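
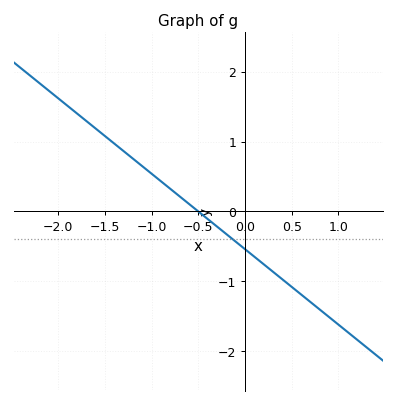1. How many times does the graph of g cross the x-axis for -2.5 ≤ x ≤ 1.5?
1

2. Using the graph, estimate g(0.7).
-1.3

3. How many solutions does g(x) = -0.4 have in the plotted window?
1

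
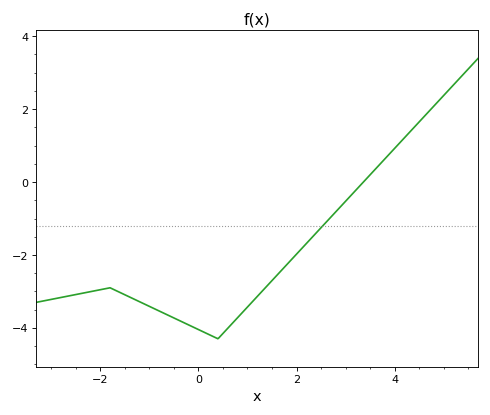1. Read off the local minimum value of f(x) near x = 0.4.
-4.2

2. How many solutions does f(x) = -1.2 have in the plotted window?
1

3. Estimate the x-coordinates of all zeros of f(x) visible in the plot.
3.4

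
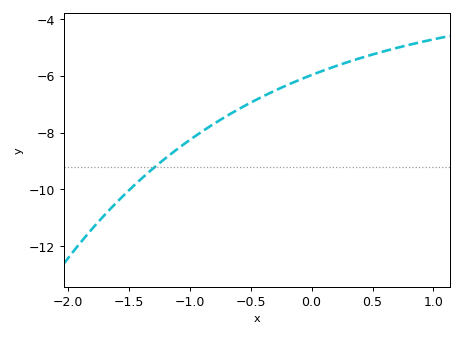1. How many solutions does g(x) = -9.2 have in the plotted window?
1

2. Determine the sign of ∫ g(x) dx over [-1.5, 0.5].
negative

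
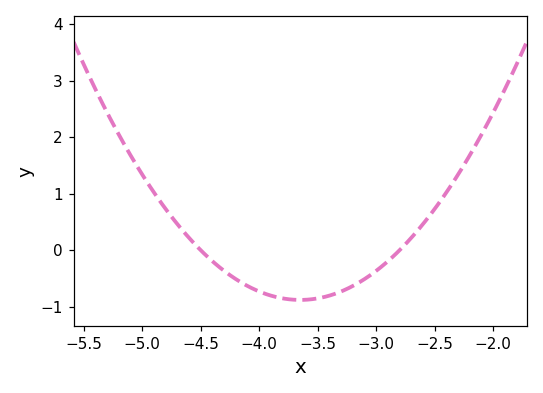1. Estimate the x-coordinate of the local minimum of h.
-3.6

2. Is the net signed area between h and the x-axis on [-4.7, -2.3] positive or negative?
negative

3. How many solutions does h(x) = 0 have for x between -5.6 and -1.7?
2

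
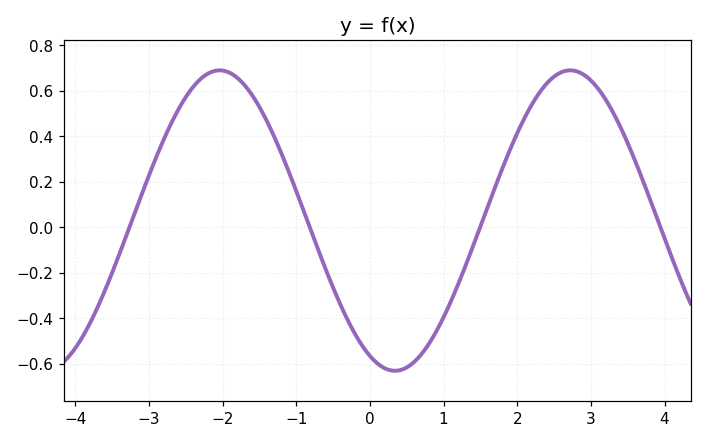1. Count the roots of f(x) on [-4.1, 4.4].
4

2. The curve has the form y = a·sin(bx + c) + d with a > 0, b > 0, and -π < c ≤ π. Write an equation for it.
y = 0.66sin(1.3x - 2) + 0.03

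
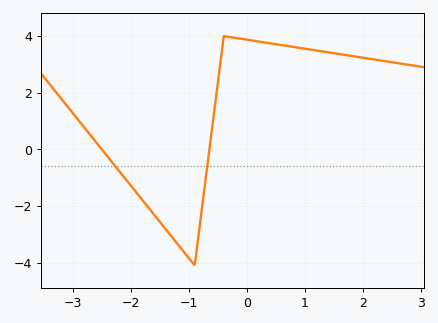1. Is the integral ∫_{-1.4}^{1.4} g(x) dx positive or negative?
positive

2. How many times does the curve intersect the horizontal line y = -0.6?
2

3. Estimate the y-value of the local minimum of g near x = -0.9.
-4.1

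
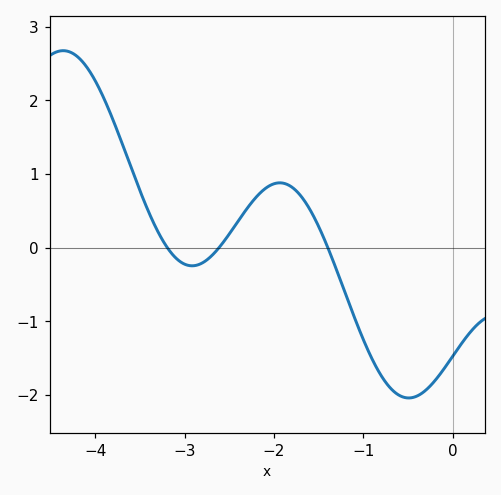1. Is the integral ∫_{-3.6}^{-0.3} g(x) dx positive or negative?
negative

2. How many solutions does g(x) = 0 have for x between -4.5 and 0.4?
3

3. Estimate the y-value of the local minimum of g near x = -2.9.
-0.248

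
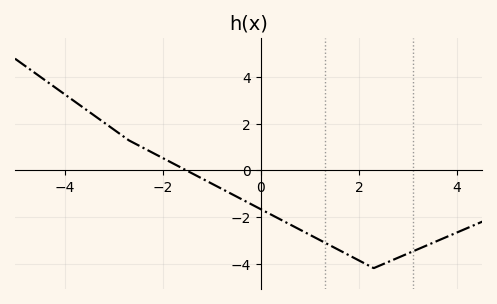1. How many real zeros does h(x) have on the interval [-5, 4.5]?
1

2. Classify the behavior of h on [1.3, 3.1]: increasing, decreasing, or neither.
neither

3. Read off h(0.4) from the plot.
-2.2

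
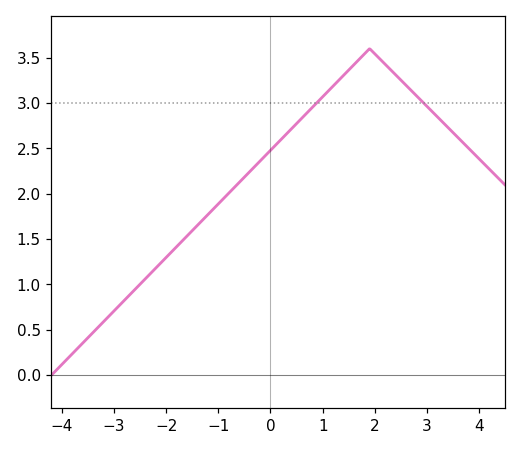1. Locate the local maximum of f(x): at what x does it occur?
2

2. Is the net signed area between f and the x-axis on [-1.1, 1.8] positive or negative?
positive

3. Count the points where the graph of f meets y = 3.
2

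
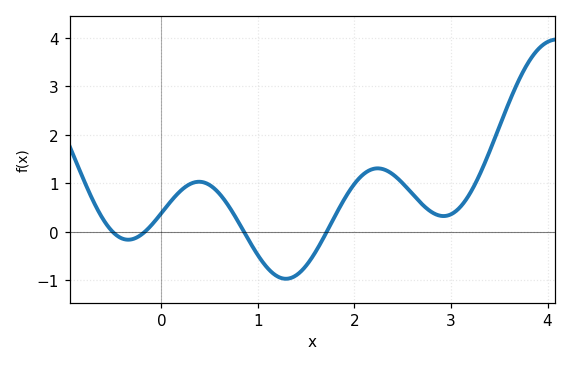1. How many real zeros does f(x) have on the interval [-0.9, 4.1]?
4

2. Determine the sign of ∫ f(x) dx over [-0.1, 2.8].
positive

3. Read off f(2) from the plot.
0.992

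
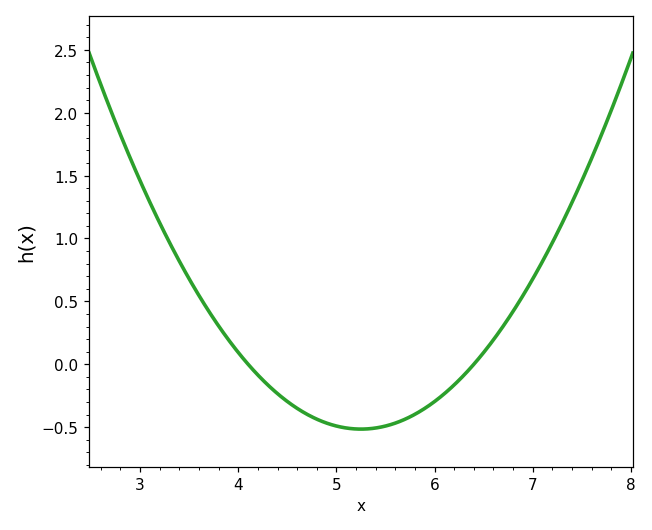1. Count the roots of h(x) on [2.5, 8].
2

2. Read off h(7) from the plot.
0.679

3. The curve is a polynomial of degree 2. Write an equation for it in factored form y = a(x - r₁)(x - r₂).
y = 0.39(x - 4.1)(x - 6.4)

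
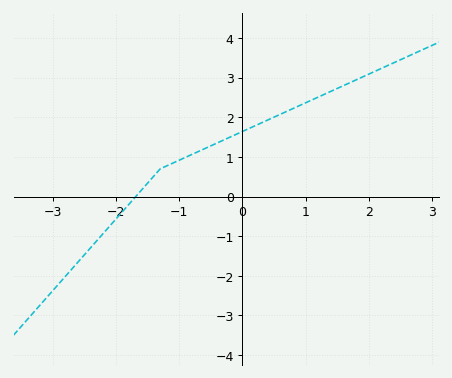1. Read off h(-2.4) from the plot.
-1.3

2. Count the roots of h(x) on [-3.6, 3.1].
1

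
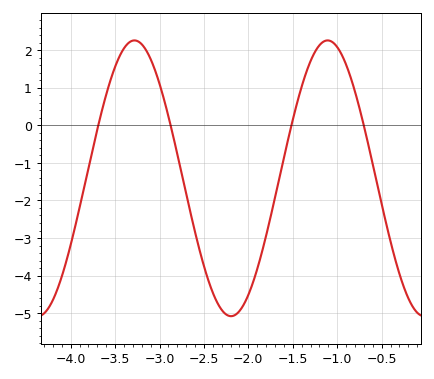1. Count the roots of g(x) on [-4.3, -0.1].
4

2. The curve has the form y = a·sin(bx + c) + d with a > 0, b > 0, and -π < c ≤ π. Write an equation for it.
y = 3.67sin(2.89x - 1.51) - 1.41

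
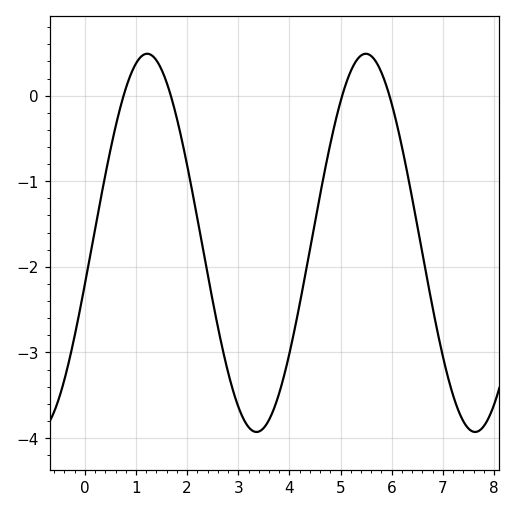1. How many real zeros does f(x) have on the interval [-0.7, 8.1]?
4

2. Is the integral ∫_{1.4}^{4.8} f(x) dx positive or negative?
negative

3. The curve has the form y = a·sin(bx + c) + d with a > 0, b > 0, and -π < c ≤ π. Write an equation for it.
y = 2.21sin(1.5x - 0.22) - 1.72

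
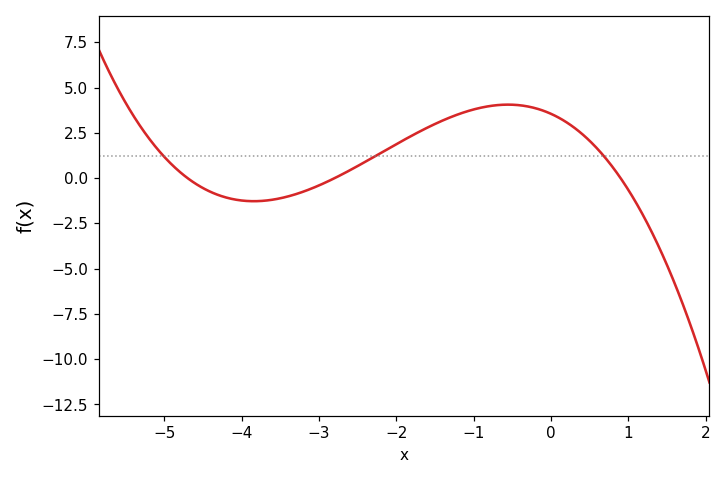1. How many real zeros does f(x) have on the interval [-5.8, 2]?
3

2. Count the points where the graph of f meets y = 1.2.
3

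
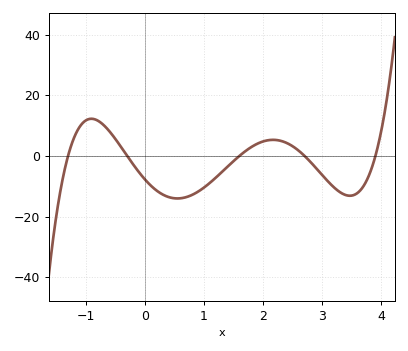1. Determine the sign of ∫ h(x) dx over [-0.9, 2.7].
negative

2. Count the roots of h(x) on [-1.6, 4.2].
5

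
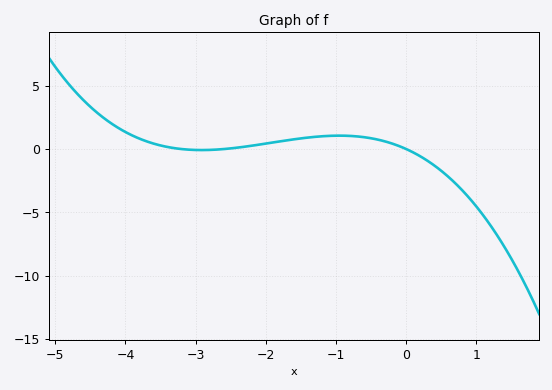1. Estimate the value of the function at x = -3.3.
0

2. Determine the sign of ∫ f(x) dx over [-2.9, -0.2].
positive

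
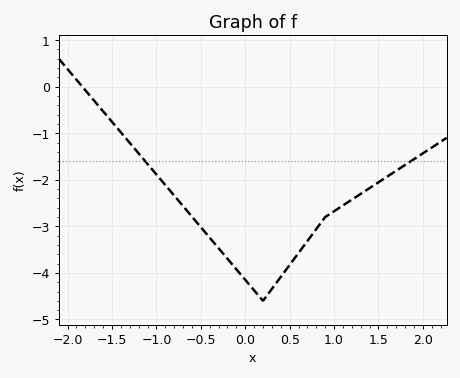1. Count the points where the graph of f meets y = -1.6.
2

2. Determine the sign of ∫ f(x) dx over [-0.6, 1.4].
negative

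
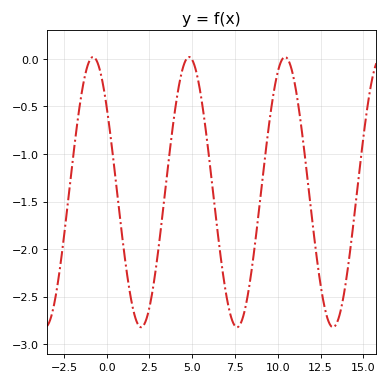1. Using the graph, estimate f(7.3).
-2.73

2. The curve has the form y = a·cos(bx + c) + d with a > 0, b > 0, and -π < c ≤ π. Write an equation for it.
y = 1.42cos(1.12x + 0.892) - 1.4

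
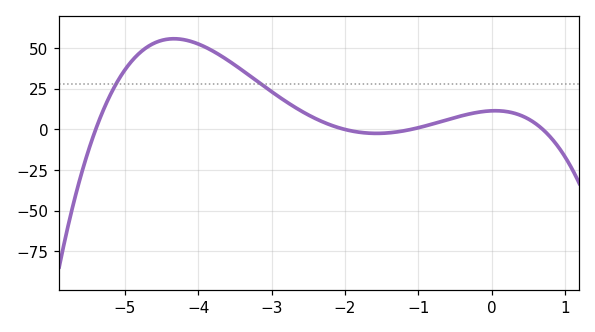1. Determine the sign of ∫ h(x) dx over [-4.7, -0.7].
positive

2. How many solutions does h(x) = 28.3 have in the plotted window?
2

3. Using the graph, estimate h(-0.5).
8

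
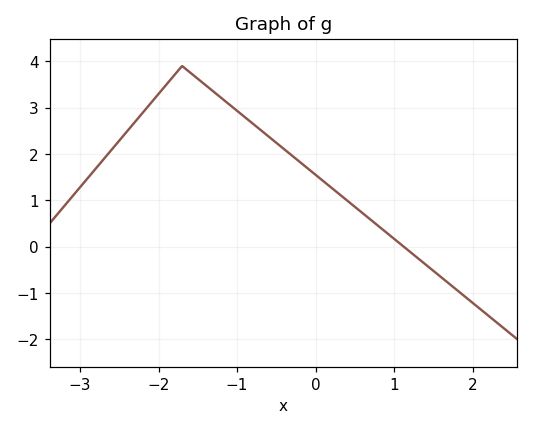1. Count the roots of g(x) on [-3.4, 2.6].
1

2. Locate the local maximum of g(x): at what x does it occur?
-1.7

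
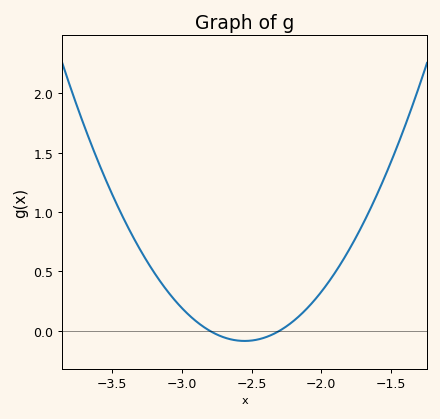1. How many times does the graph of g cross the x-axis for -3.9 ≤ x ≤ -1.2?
2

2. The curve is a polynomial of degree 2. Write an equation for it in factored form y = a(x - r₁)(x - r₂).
y = 1.37(x + 2.8)(x + 2.3)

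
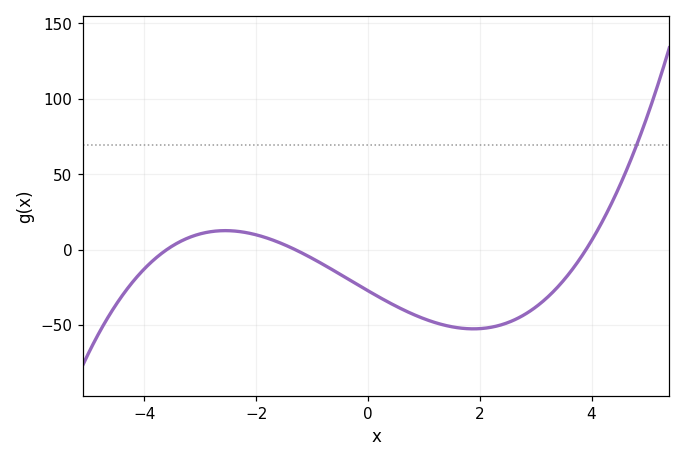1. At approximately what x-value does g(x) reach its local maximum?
-2.6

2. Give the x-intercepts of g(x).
-3.6, -1.4, 4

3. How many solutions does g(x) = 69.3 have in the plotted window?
1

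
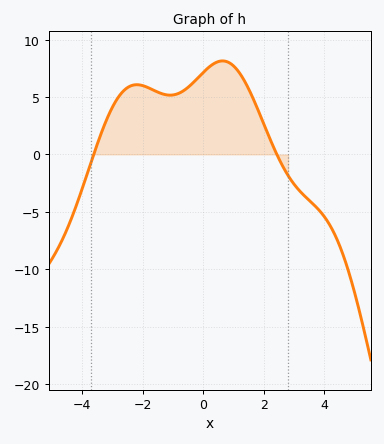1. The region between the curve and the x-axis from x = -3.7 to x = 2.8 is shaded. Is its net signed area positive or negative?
positive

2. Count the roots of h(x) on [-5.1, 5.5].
2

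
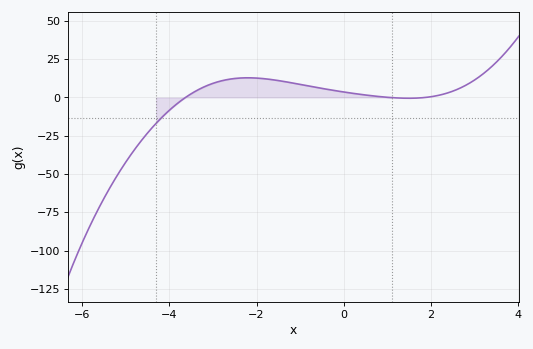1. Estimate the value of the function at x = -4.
-8.4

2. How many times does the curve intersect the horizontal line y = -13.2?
1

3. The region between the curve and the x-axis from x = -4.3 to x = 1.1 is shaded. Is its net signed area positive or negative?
positive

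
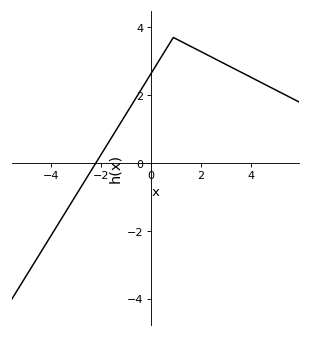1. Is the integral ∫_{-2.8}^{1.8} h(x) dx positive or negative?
positive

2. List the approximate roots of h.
-2.2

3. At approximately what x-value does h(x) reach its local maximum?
0.9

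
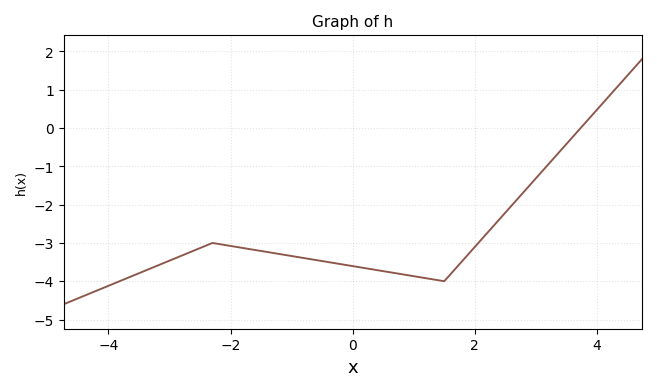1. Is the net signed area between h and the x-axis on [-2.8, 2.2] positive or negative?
negative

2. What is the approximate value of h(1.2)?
-3.92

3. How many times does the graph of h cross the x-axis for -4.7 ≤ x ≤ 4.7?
1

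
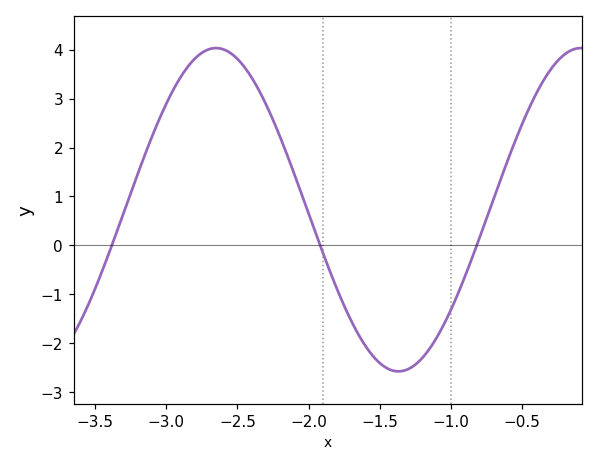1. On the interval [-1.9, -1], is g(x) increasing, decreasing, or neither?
neither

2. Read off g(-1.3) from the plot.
-2.52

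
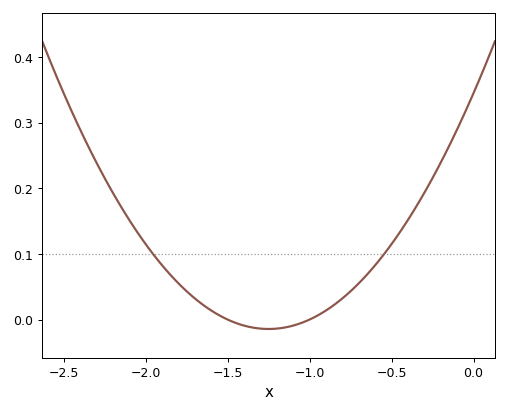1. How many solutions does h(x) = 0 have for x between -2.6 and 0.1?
2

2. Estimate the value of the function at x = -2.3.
0.24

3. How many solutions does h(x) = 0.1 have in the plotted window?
2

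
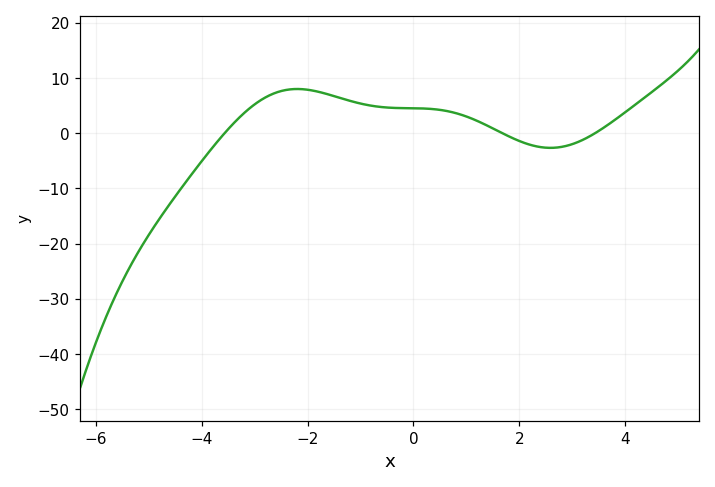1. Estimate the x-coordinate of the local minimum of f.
2.59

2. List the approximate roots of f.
-3.57, 1.68, 3.43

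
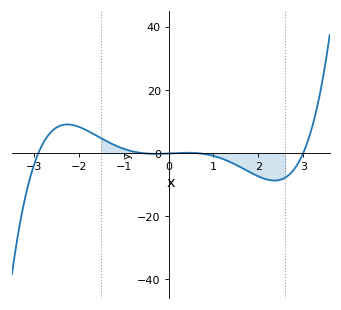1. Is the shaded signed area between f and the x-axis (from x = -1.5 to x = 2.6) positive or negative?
negative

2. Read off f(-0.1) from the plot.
0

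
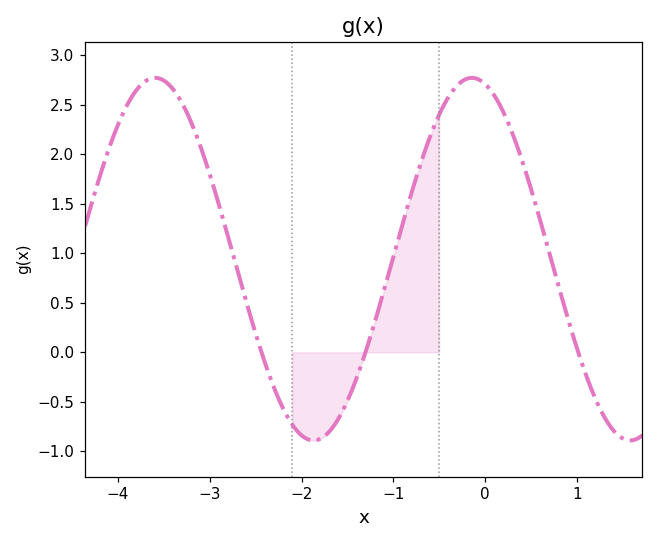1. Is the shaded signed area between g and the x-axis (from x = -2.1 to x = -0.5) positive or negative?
positive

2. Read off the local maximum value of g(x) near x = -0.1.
2.77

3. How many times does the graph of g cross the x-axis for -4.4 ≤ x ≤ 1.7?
3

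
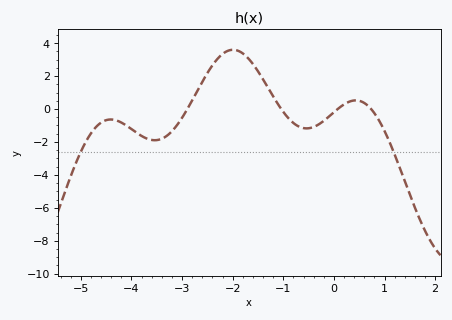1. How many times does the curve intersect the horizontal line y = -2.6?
2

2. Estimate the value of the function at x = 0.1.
0.06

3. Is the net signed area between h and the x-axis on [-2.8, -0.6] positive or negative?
positive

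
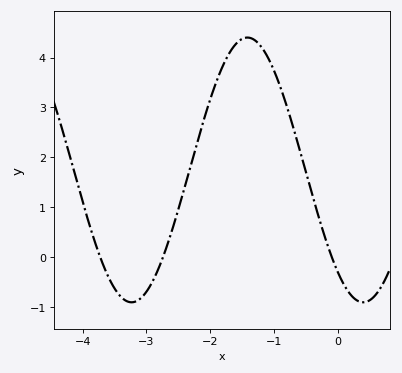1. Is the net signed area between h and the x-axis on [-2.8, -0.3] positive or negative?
positive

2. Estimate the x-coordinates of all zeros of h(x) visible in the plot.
-3.72, -2.74, -0.091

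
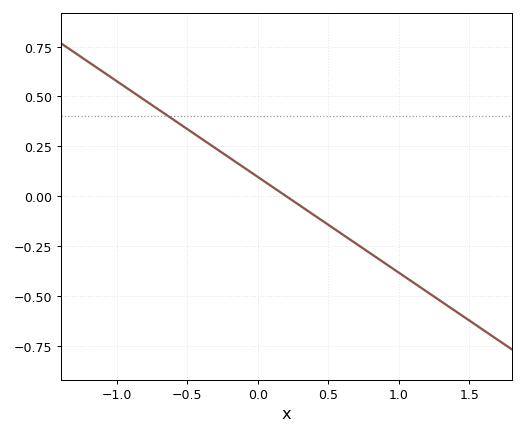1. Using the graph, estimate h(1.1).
-0.432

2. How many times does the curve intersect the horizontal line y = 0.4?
1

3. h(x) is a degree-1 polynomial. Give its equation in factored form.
y = -0.48(x - 0.2)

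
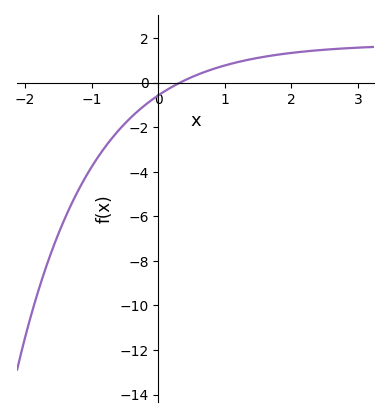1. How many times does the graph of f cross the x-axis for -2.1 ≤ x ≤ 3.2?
1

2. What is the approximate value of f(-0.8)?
-2.89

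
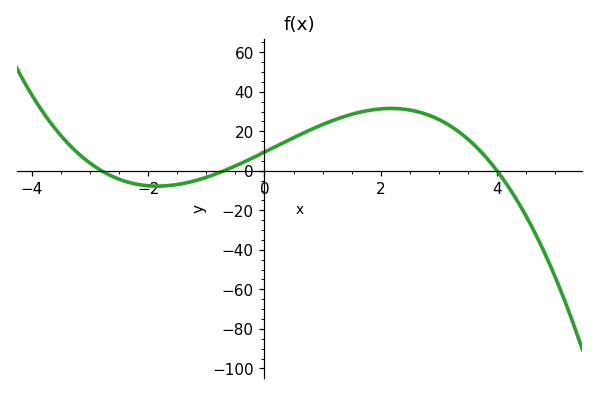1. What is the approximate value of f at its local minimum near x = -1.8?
-7.73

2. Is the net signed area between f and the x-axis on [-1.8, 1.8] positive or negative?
positive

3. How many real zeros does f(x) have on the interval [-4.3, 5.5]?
3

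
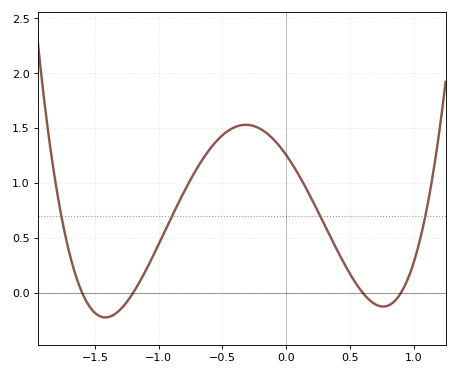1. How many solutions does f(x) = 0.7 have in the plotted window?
4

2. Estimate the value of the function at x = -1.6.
0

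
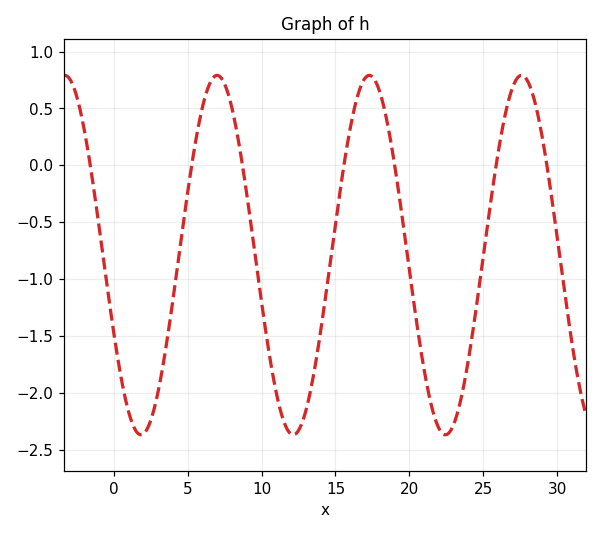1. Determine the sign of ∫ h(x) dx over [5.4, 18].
negative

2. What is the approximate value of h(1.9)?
-2.37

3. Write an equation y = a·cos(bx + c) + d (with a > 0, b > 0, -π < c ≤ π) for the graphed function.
y = 1.58cos(0.61x + 2.02) - 0.79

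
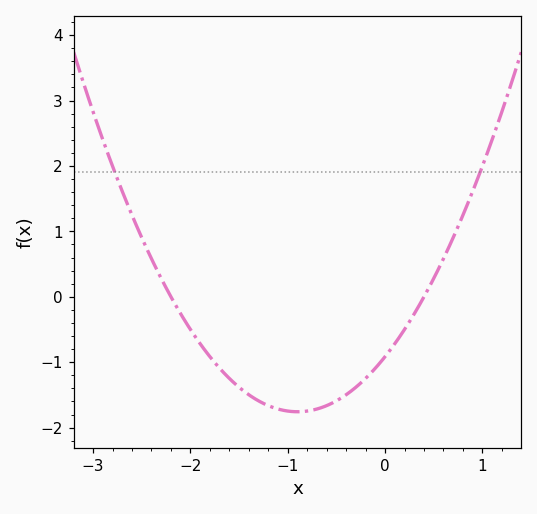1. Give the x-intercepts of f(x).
-2.2, 0.4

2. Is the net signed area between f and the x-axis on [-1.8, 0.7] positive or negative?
negative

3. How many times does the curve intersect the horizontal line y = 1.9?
2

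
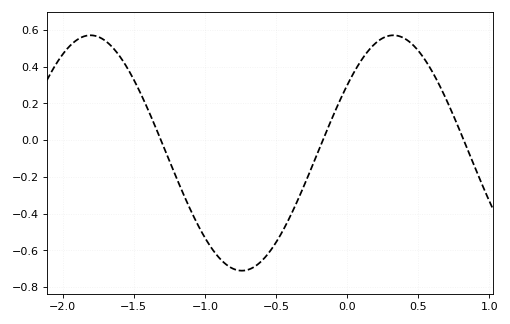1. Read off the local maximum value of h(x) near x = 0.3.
0.56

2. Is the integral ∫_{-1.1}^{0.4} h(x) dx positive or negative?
negative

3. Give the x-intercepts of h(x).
-1.3, -0.15, 0.8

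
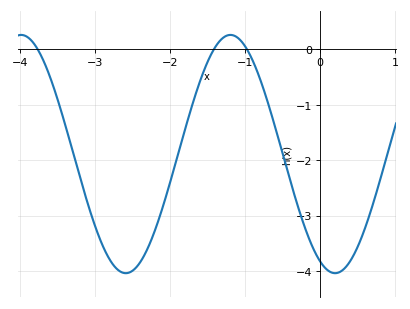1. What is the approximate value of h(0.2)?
-4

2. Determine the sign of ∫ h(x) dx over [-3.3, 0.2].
negative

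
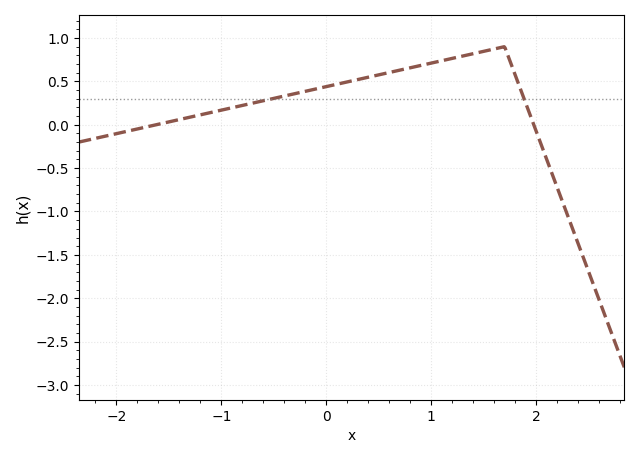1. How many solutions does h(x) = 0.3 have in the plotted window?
2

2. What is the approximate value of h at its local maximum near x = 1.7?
0.9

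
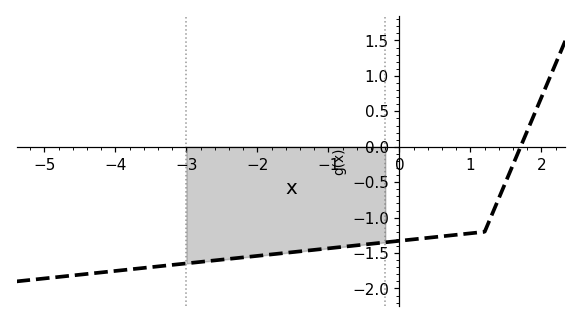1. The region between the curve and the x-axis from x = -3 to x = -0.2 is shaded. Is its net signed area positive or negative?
negative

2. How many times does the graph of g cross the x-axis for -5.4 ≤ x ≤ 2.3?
1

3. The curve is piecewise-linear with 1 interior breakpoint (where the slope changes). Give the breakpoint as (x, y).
(1.2, -1.2)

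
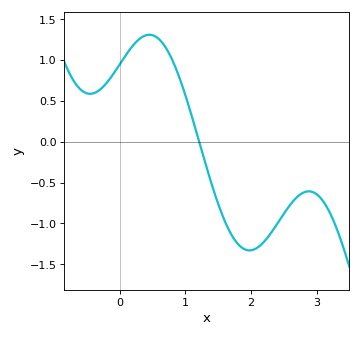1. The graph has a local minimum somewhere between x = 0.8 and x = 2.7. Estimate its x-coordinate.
1.97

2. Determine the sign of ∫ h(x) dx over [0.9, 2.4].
negative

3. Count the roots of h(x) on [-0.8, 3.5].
1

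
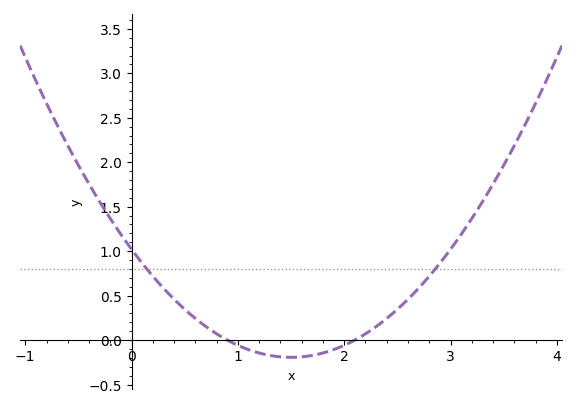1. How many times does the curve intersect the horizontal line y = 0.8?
2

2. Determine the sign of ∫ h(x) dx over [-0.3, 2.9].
positive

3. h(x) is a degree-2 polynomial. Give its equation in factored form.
y = 0.54(x - 0.9)(x - 2.1)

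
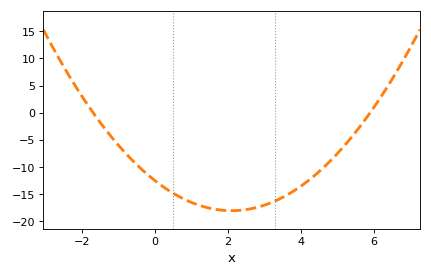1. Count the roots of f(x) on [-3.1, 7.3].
2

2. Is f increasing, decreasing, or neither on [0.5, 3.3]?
neither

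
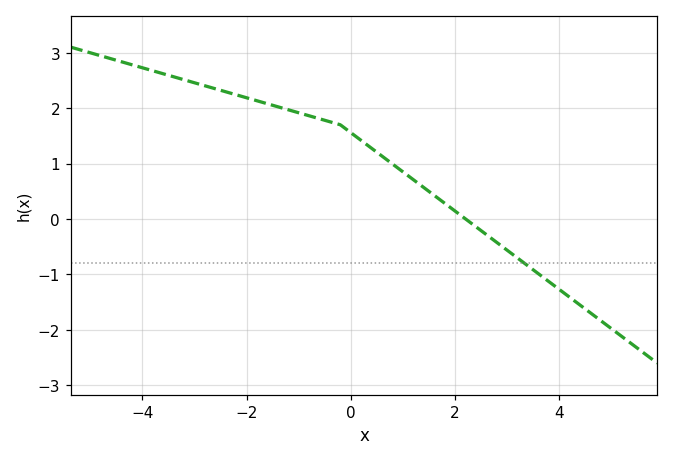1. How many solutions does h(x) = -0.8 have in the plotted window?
1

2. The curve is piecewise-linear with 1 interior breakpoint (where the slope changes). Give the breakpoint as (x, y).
(-0.2, 1.7)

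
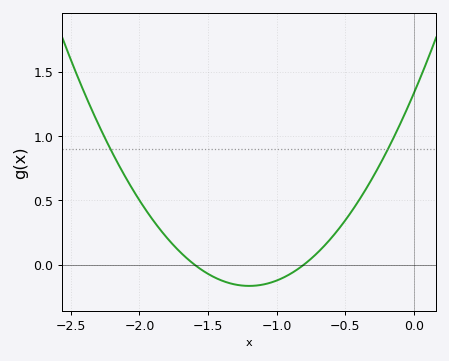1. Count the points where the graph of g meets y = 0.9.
2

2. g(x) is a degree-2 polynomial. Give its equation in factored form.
y = 1.04(x + 1.6)(x + 0.8)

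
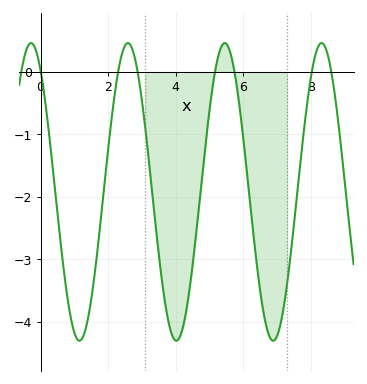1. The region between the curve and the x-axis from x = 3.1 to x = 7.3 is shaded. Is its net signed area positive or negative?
negative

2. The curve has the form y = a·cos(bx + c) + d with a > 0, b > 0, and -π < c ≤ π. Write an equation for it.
y = 2.38cos(2.19x + 0.622) - 1.92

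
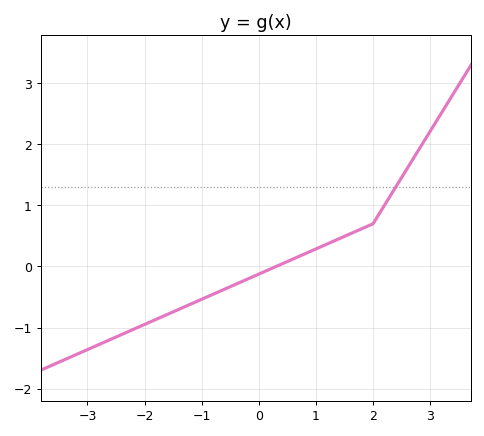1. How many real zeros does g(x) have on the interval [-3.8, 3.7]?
1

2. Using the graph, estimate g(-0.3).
-0.249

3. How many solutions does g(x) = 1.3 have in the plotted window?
1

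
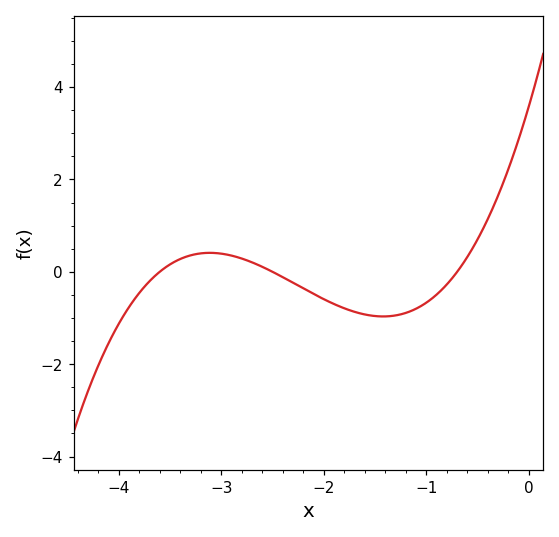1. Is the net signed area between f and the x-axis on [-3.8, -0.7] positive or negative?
negative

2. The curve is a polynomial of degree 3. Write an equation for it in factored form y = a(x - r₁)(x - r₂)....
y = 0.57(x + 3.6)(x + 2.5)(x + 0.7)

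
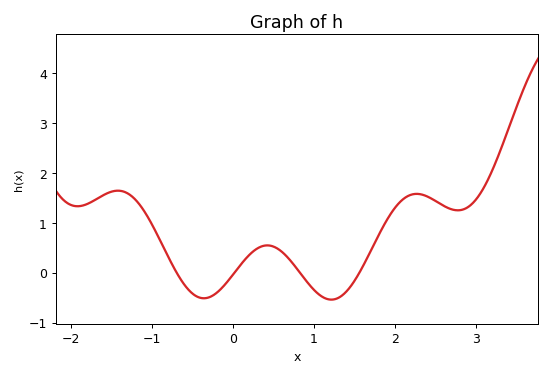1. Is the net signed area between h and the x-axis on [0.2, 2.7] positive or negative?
positive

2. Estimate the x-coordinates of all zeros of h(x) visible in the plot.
-0.698, 0.016, 0.826, 1.56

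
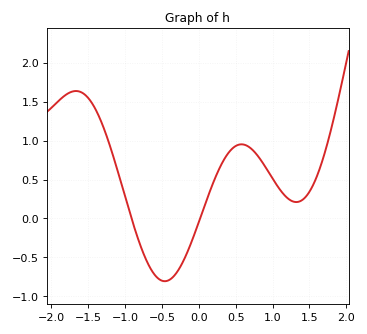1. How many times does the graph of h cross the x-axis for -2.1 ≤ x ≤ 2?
2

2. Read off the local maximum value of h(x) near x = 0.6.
0.95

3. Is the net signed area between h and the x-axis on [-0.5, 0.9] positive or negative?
positive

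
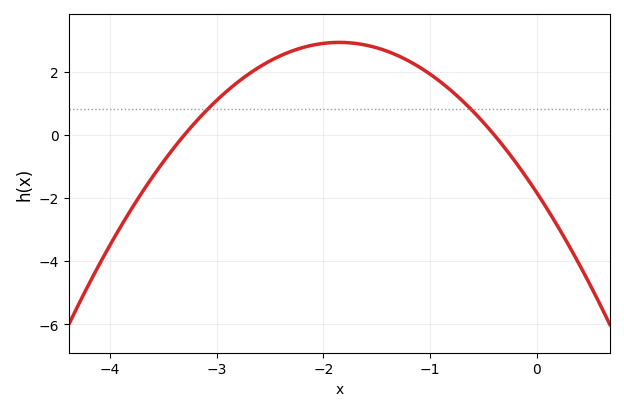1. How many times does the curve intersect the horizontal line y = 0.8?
2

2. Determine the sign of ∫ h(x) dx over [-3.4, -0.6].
positive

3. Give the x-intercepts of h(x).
-3.3, -0.4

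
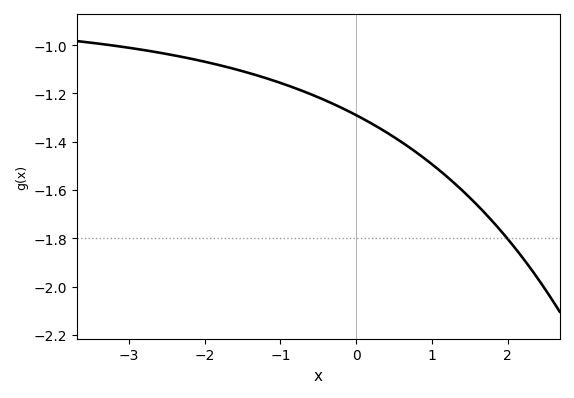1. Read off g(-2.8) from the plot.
-1.02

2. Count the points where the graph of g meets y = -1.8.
1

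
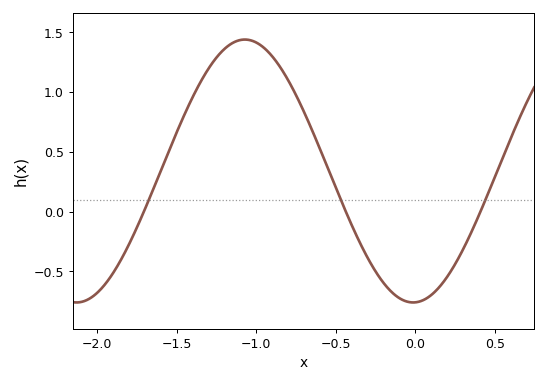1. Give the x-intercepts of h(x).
-1.7, -0.45, 0.4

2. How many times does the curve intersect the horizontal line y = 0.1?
3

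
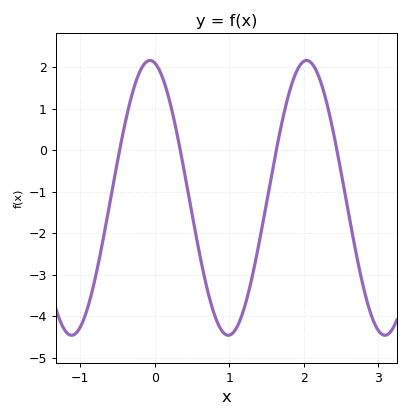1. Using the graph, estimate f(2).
2.1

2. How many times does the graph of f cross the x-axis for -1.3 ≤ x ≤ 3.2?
4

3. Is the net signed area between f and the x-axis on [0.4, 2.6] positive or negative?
negative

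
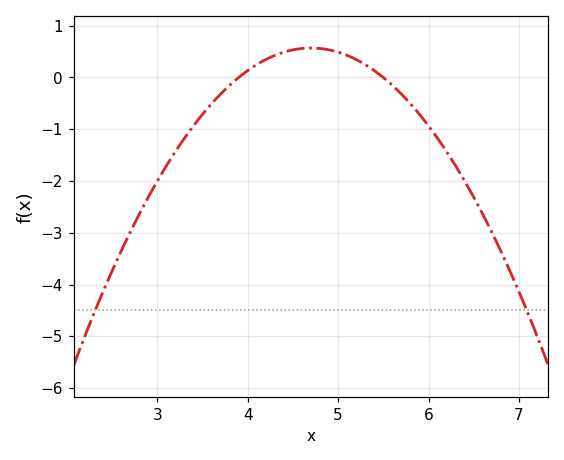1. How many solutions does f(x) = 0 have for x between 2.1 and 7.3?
2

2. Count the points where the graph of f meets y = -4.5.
2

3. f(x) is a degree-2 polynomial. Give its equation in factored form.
y = -0.89(x - 3.9)(x - 5.5)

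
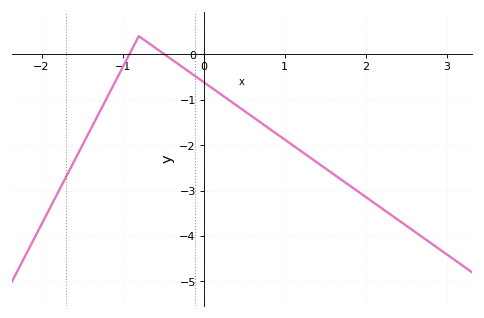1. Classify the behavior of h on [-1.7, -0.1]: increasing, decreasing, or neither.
neither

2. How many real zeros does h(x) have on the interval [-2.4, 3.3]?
2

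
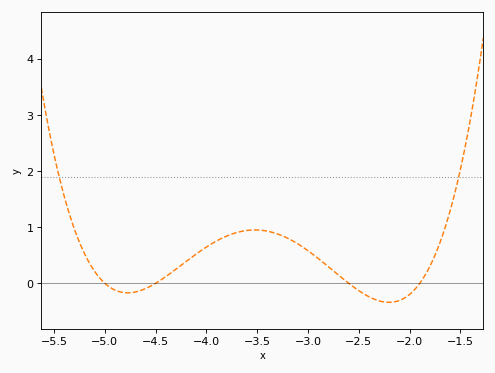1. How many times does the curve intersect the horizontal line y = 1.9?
2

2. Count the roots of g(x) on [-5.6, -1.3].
4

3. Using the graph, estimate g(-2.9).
0.444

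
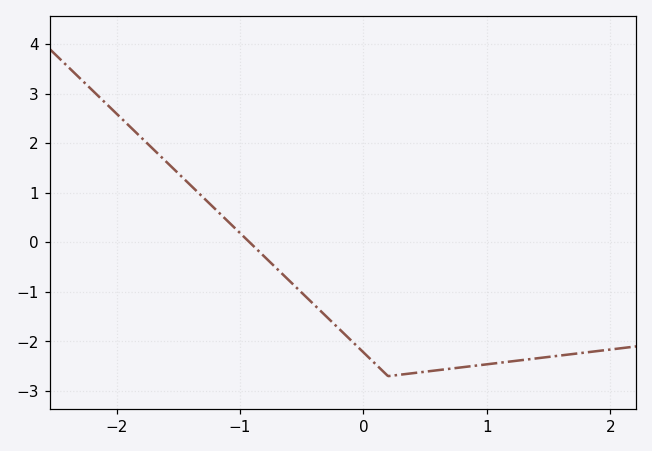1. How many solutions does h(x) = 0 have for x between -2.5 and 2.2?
1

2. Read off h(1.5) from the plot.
-2.3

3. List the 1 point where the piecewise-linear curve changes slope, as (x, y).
(0.2, -2.7)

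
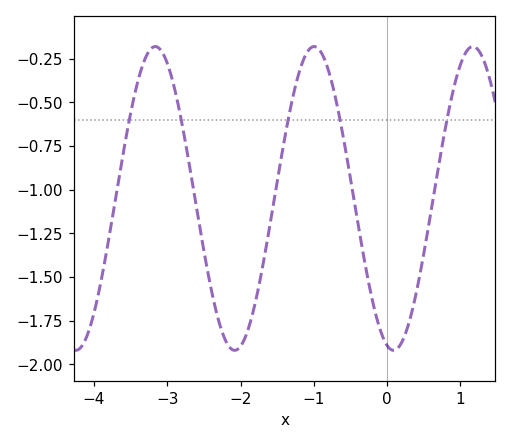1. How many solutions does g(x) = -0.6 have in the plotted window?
5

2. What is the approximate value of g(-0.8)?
-0.32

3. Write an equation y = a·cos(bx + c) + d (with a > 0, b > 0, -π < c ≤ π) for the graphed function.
y = 0.87cos(2.9x + 2.9) - 1.05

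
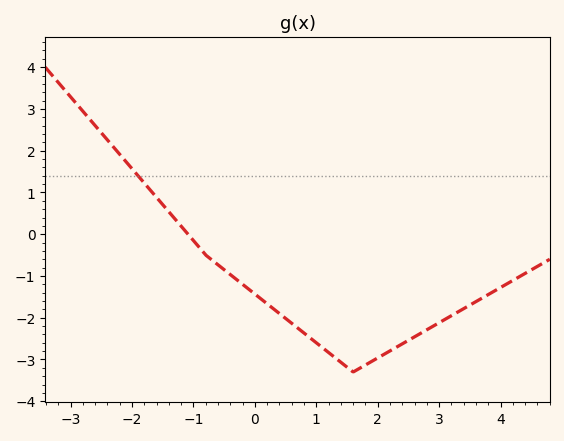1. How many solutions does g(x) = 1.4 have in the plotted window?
1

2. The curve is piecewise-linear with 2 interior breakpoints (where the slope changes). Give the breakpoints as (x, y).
(-0.8, -0.5); (1.6, -3.3)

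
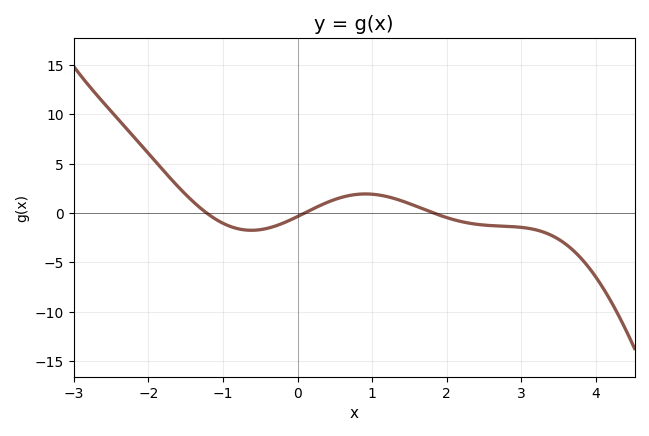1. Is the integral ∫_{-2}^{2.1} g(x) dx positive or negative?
positive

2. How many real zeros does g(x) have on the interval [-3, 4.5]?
3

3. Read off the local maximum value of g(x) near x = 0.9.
2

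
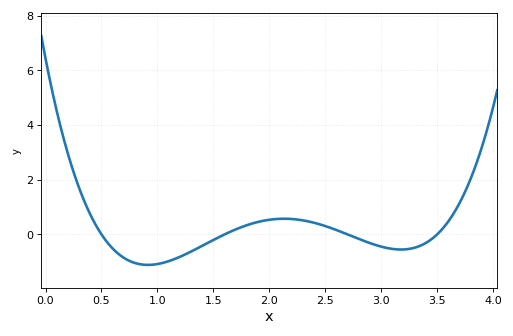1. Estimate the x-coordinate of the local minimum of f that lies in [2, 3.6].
3.2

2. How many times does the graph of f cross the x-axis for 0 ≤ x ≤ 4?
4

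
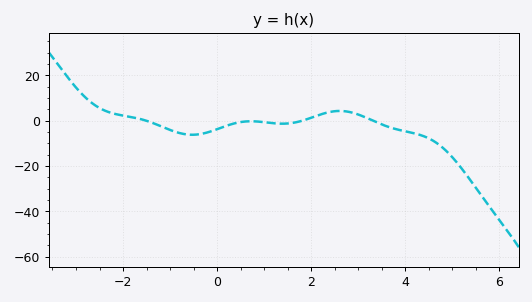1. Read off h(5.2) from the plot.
-21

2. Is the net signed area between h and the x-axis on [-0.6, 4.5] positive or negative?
negative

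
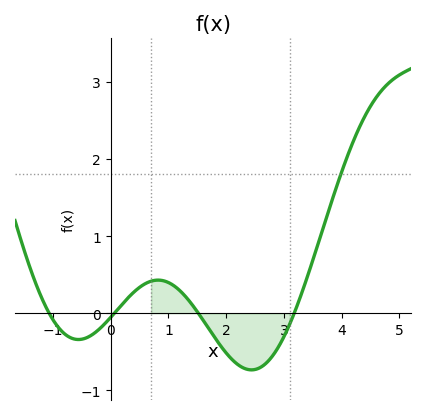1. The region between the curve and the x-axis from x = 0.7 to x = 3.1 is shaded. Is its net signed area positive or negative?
negative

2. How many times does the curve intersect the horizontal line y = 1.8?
1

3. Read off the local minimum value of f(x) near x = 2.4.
-0.7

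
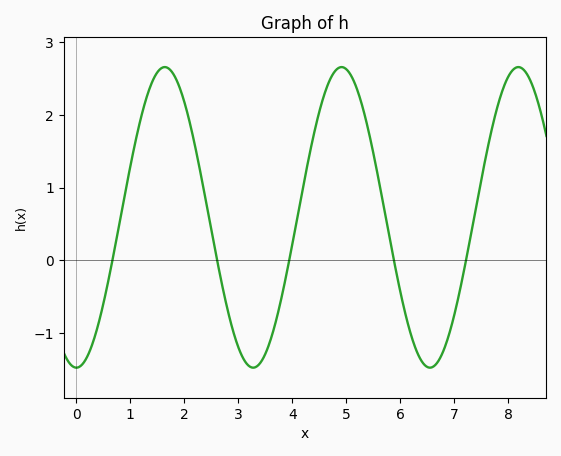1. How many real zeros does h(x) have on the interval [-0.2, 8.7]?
5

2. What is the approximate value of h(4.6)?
2.3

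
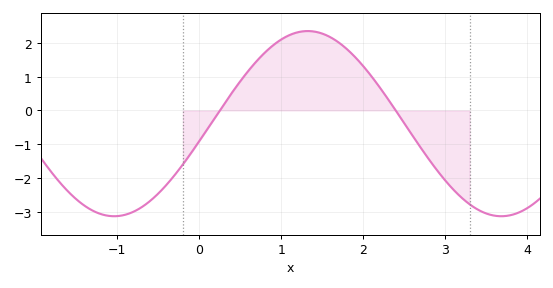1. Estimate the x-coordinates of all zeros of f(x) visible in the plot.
0.3, 2.4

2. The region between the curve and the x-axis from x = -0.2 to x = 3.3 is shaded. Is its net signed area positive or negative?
positive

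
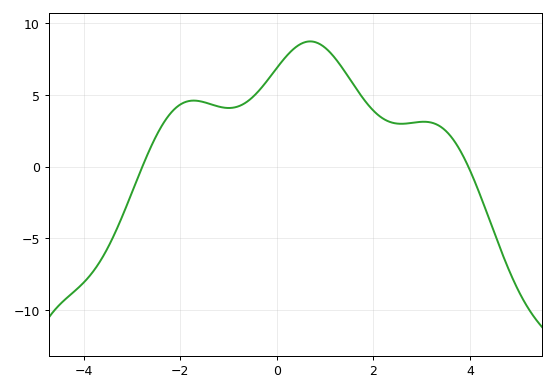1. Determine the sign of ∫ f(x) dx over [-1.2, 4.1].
positive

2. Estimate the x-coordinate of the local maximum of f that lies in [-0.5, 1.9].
0.6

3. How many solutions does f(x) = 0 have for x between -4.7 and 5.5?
2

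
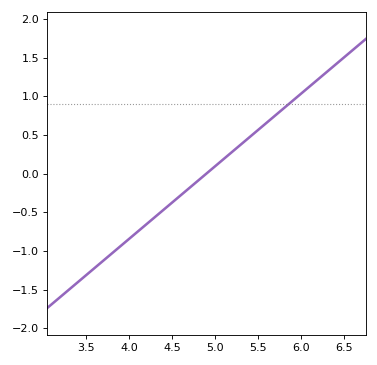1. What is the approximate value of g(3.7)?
-1.15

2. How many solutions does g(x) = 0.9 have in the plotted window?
1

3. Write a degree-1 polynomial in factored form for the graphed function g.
y = 0.94(x - 4.9)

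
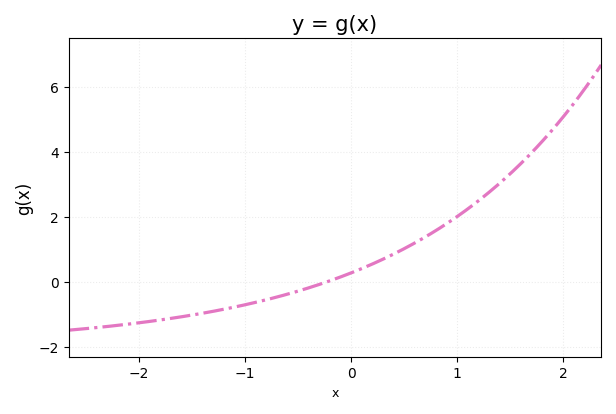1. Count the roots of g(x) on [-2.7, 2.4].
1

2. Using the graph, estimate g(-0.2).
0.036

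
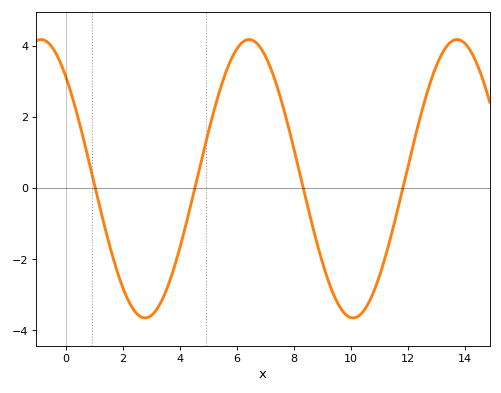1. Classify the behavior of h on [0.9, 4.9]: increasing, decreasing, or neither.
neither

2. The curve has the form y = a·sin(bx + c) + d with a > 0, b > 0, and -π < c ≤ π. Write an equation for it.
y = 3.91sin(0.86x + 2.3) + 0.26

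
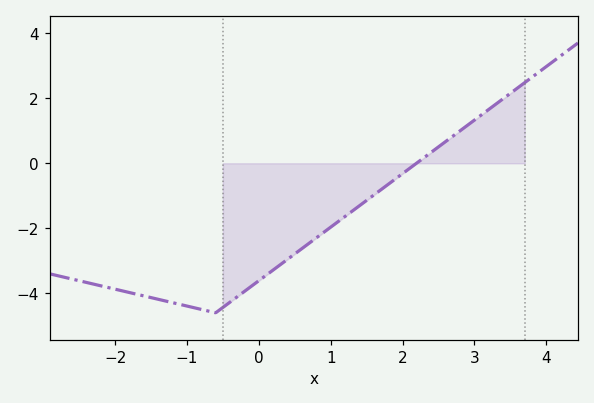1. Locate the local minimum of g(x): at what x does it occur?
-0.6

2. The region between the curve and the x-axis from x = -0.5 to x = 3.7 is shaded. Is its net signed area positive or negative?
negative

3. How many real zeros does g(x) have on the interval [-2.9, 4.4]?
1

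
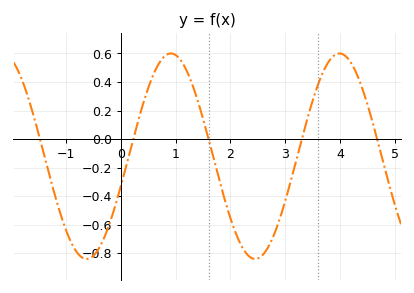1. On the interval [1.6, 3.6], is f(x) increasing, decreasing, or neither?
neither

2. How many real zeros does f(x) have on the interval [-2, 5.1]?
5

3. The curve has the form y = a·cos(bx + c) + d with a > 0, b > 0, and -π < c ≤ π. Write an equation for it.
y = 0.72cos(2.04x - 1.86) - 0.12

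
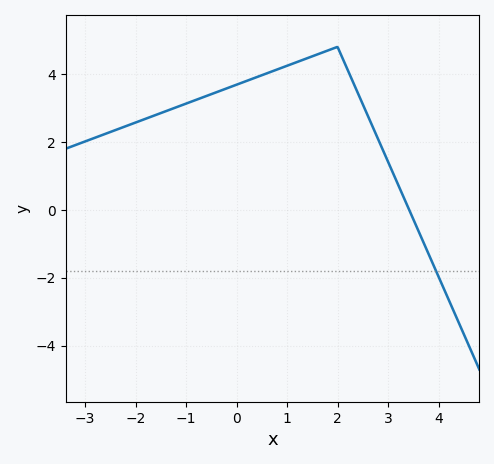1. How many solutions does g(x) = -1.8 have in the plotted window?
1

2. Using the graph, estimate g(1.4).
4.47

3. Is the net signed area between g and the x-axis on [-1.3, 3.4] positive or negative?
positive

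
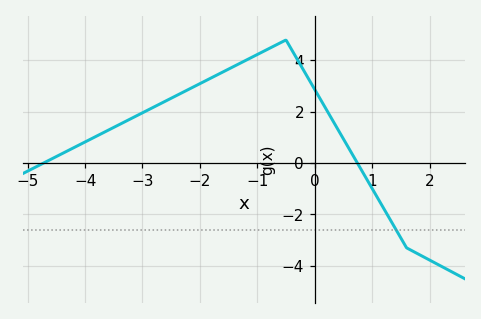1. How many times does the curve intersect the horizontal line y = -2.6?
1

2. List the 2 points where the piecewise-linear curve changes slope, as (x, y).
(-0.5, 4.8); (1.6, -3.3)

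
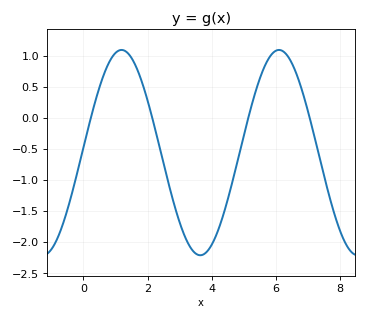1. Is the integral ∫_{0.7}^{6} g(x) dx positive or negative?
negative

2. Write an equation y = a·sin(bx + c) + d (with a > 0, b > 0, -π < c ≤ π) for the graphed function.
y = 1.65sin(1.3x + 0.05) - 0.56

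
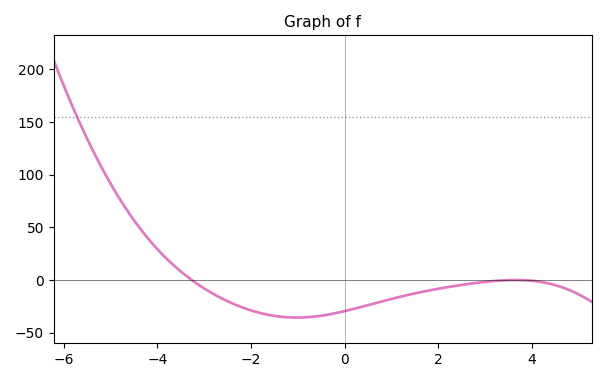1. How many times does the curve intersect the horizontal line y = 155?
1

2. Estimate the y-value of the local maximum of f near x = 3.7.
0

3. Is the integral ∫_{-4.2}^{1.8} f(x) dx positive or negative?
negative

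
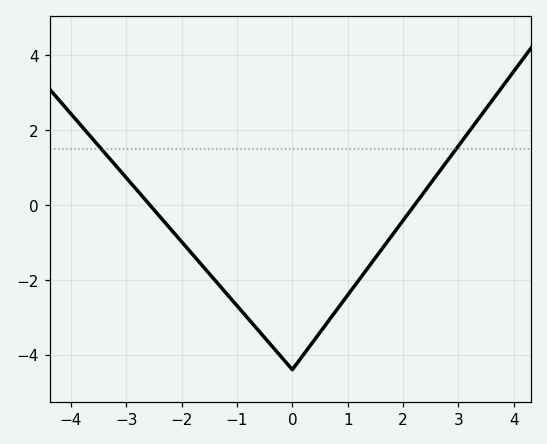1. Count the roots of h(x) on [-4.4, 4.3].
2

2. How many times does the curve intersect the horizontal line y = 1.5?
2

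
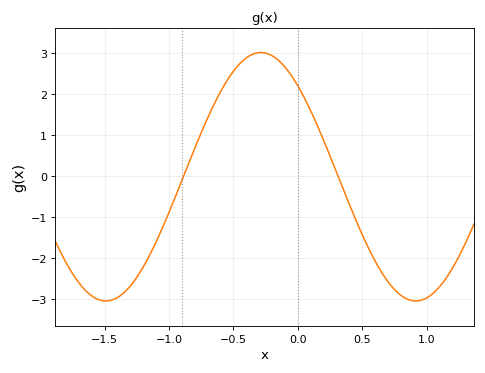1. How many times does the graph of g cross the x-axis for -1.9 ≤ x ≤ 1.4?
2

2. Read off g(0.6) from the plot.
-2.1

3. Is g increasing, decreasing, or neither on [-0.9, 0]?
neither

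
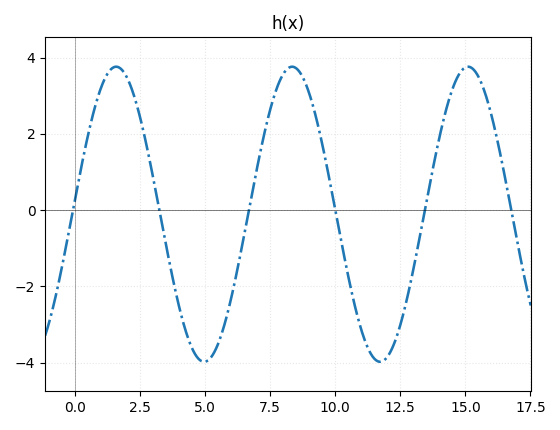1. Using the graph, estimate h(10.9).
-2.8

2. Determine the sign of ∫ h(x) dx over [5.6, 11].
positive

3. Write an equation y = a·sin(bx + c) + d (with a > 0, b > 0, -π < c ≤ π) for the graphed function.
y = 3.87sin(0.93x + 0.09) - 0.11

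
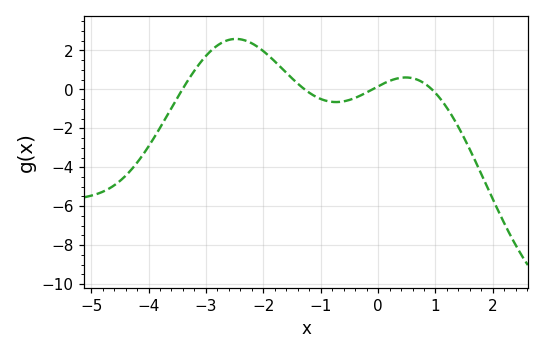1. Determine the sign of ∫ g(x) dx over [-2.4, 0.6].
positive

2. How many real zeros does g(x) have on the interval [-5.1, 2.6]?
4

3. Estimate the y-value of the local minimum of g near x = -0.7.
-0.651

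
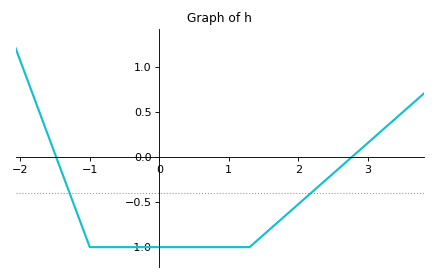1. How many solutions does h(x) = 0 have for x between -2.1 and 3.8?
2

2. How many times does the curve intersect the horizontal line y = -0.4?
2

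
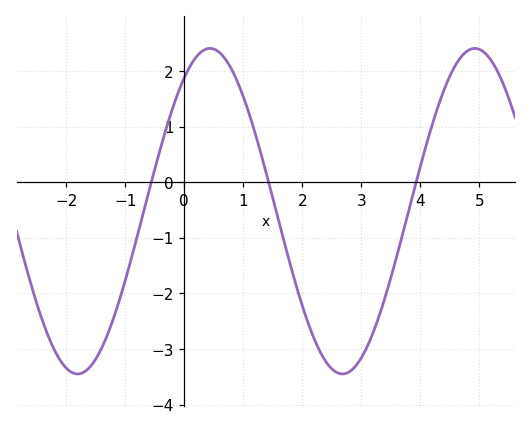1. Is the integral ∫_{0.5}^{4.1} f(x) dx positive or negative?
negative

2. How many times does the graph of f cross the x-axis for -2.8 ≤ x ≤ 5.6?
3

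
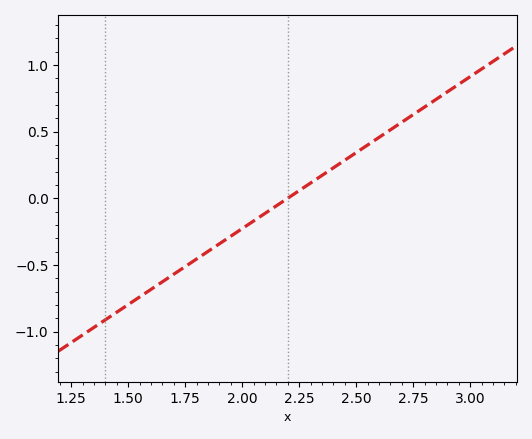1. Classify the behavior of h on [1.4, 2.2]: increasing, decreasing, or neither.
increasing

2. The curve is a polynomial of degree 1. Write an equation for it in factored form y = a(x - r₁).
y = 1.14(x - 2.2)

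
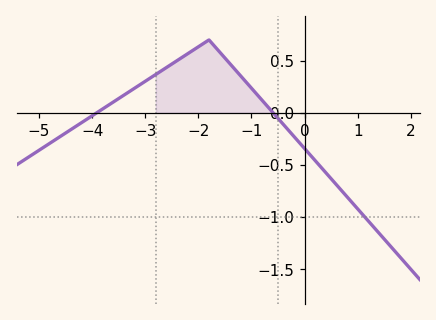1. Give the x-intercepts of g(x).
-4, -0.6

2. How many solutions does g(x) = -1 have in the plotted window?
1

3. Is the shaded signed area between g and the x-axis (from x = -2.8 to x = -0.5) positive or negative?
positive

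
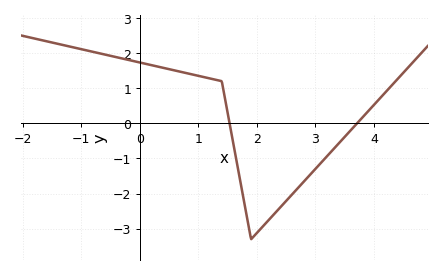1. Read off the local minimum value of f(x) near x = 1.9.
-3.3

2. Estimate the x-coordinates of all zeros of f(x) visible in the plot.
1.53, 3.71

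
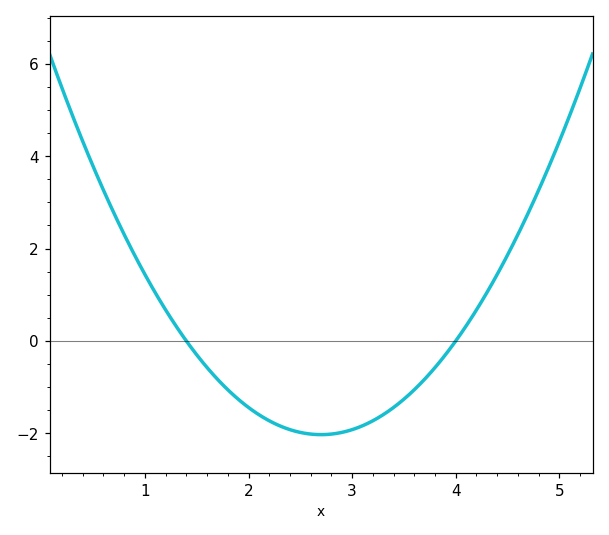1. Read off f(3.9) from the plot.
-0.4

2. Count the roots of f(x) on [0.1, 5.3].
2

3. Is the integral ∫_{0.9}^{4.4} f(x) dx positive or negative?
negative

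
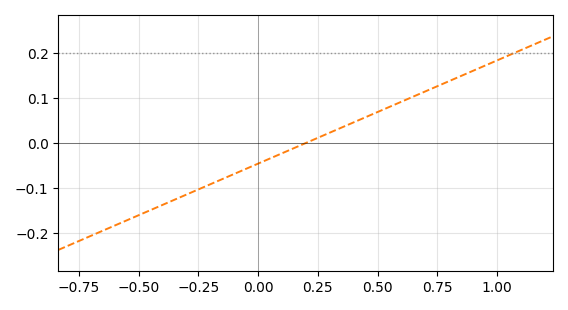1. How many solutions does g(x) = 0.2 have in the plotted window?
1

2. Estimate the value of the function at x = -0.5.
-0.16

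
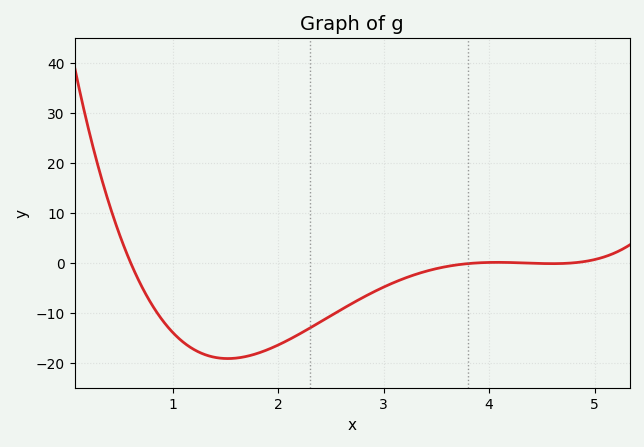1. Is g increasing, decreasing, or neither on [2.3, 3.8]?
increasing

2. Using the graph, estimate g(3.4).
-1.69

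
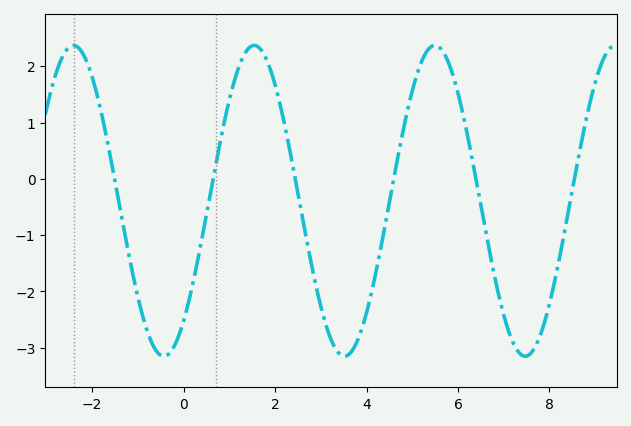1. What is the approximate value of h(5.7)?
2.22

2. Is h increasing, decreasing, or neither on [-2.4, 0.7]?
neither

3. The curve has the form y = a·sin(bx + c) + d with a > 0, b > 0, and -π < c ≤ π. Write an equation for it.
y = 2.76sin(1.59x - 0.882) - 0.39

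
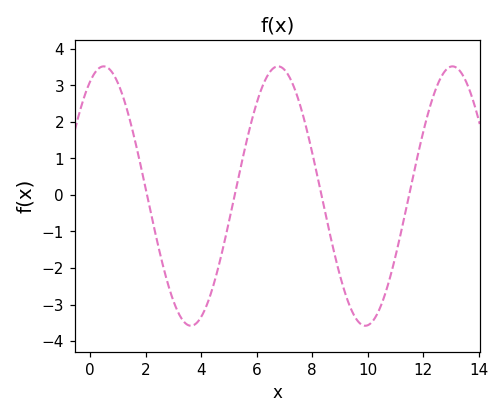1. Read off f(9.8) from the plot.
-3.56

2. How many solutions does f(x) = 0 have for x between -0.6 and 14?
4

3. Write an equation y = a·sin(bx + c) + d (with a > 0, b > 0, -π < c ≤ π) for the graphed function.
y = 3.55sin(1x + 1.08) - 0.03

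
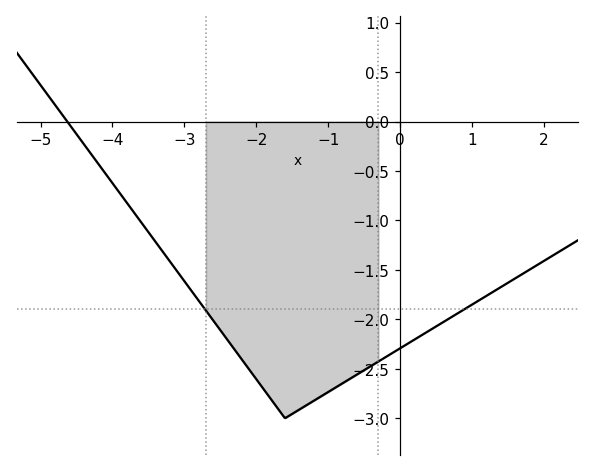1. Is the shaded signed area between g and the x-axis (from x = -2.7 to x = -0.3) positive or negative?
negative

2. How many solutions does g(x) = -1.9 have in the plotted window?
2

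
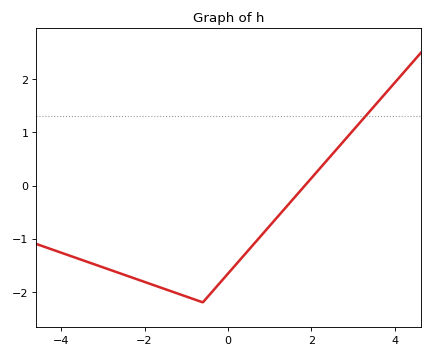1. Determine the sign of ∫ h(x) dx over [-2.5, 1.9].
negative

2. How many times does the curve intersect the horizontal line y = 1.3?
1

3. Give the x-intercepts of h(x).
1.8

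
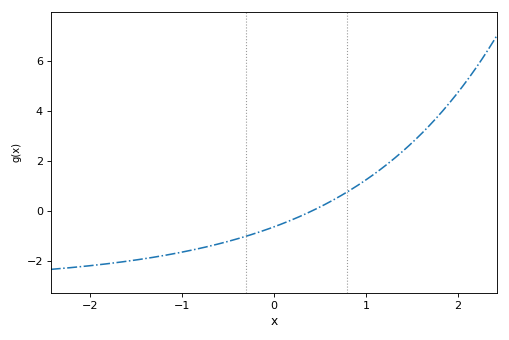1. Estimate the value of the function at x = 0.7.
0.565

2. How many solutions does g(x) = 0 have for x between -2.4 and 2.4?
1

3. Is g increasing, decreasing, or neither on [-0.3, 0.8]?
increasing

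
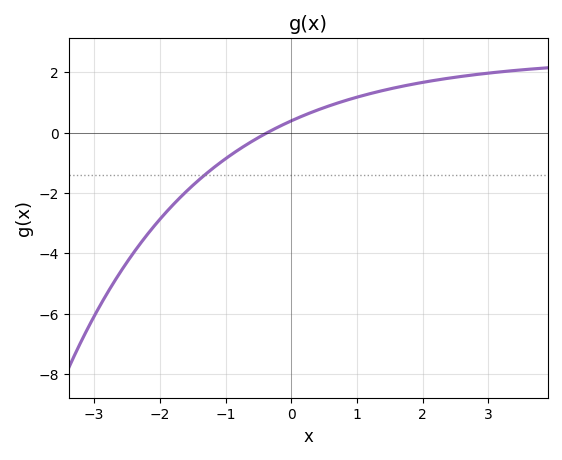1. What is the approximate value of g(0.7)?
1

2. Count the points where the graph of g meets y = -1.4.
1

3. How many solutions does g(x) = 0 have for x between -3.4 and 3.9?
1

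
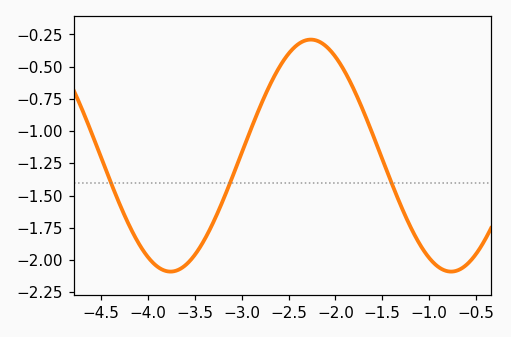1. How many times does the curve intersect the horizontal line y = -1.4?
3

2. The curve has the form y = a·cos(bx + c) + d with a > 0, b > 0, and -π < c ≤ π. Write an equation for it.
y = 0.9cos(2.1x - 1.53) - 1.19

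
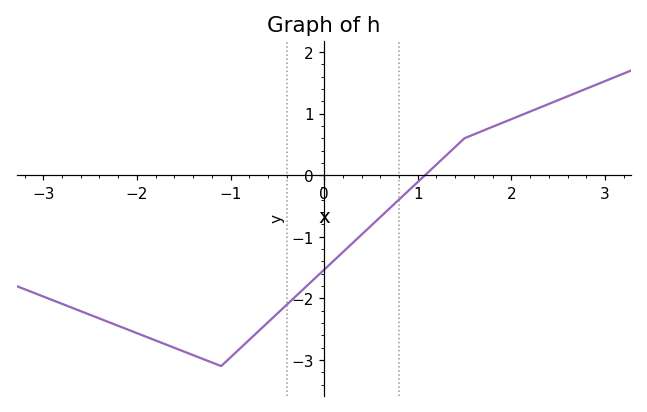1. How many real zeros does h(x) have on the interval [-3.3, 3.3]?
1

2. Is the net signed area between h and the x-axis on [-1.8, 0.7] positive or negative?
negative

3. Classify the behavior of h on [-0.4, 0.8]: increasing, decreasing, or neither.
increasing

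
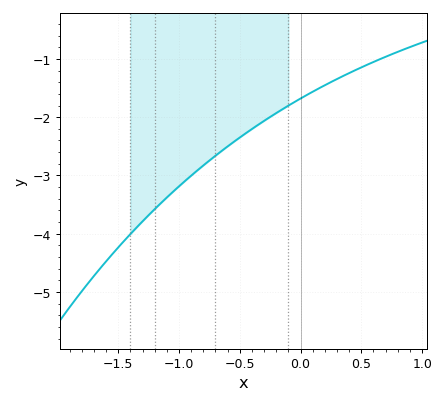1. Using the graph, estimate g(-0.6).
-2.5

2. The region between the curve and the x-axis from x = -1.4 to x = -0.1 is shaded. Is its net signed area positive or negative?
negative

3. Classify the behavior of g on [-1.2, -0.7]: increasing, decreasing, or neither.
increasing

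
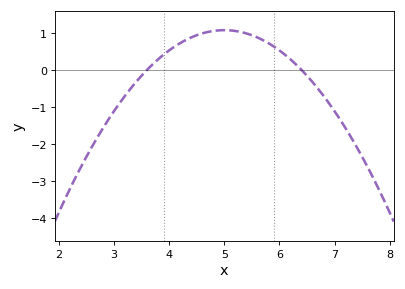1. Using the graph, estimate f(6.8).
-0.7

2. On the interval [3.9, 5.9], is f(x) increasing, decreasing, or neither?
neither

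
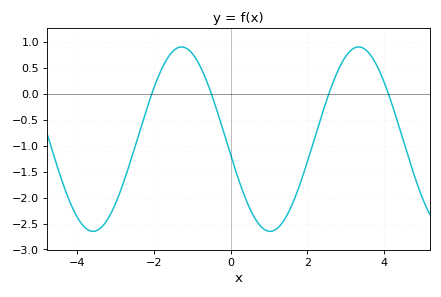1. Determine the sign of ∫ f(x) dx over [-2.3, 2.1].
negative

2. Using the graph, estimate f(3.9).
0.419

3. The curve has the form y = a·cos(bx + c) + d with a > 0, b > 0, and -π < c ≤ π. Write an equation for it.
y = 1.78cos(1.36x + 1.74) - 0.87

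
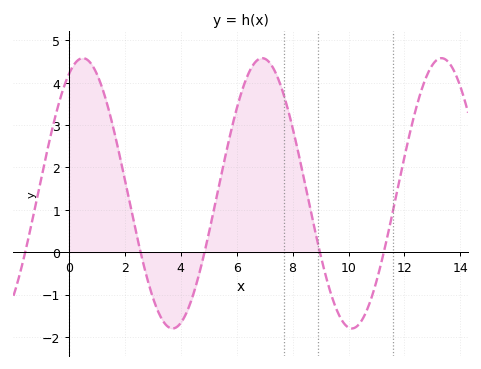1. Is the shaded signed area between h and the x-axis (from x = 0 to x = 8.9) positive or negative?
positive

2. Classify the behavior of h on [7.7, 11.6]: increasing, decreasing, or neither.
neither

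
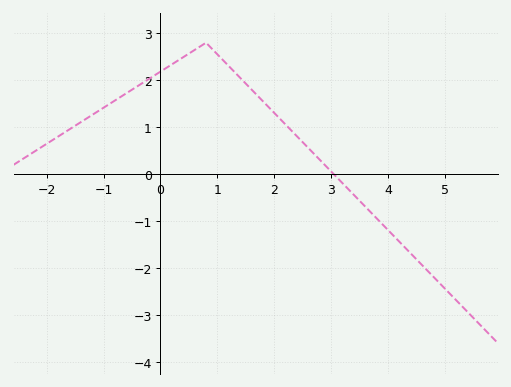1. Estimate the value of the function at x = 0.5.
2.6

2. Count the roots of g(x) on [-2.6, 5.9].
1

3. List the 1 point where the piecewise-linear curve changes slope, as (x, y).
(0.8, 2.8)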